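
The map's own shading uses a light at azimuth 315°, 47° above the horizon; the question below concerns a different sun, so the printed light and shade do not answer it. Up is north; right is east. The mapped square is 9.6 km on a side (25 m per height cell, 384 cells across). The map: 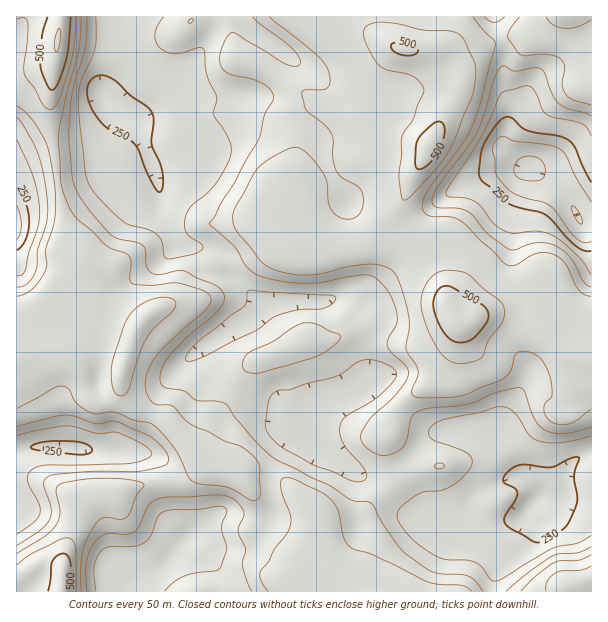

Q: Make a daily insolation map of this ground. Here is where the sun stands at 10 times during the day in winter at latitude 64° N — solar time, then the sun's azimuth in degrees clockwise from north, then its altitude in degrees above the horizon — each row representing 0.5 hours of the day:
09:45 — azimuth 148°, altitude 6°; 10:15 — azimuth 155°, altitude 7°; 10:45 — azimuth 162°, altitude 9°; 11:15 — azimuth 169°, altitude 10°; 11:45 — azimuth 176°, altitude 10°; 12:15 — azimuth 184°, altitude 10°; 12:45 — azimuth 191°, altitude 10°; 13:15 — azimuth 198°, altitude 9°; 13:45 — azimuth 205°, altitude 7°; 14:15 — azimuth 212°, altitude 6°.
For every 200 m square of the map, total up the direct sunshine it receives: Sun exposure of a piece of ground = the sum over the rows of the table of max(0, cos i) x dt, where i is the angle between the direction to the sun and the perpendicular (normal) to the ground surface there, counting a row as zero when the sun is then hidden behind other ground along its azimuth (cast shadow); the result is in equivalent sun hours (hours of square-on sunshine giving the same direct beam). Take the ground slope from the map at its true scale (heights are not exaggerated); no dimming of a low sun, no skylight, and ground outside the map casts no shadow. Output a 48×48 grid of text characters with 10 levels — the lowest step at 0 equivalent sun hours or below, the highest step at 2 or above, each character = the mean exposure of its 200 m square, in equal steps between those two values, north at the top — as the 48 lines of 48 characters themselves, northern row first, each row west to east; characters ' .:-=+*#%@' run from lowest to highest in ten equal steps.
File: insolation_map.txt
=-::=------:::-==-:+##*=-----.   .....   .:-+#*+
--:-==-------=**=:.:=#%*==---:.     .:. .--==++=
---==+=----=+**+-..  :*#*+=-===-:.::--:-+++**+=-
---=+*+==--=++=----:. .=*++=-=*##*+=-:-=**#%#+=-
-=++****+==-----+***=:  -===-=+***+--:-+*#%#=---
=++**+**++==----+*###+:. :---======---=+*#*+=---
++**+--=+++==----======-::-----------=++++=++**+
#+**=:.:=+++=------:.:-----------:..-+++++==*%@@
%*++=:...-=-----=---:--====-----::..-+**#*++*#%@
**+=--:...:----==--------====---. .-=*#%**#%%#*+
+*+---::..:-=------:::::---------:-+*%%*+*%@@%*=
=+=----:::-===----:.....:---------+#%%+--=++**+=
=+=------::-=---::....::::-===---+#@@+-:::::-=++
===-:::--:::----:...::-----=+=--=#@@+::     .:=+
+==-:..::::::--:...:------===---=*#:         .-=
+==-.. .:::::-:....:-----:------=+:    .      :-
=--:..  ..:.:::.::-------:...:-==:             .
:::::      .:-=+===-------...:-=-:...           
...:-:     .::=**##+=------:---------:          
 :---::   ..  .:-+**+=-----======----:.         
.:--=--::-:     :-+***+==+*#%%#+=-::::::   ..   
  .--====-      .-+#%@@@@@@@@%#+=-.  .::..:--:. 
  :---==-.        :+#%@@@@%*=+*+=:.    .::----. 
 .------:.   .::----======-:--=+=-::..  .-----: 
:-------:. :==+*##+=-:.    .:::=====:...-------:
--------:.-*++#@%+-::.    .::-::-=++=-=++==-----
--------:-+++#@#+-.   ..:::-==-::-+**##*+===-:--
--------:-++#%*=:.   .:===++++==--=*##*==+**=-::
--===-=-:=+*#+:..:::-=+***+++*#%#+=+**+=-=**+==-
===++===-=++=:..::-=+*#***++======-=++++++==+===
=++*+=--+==-. .:::-+***++++=--:. :-==+*%%#=--===
+++===:-*=:.  .::--=======--:.  :*###%%@%*=:-=++
+++***+*#+-.  ...:---------:.  .+%@@@@@#**+=:-==
#%@@@@@@@%*=-. ..:::-------....:=**##*+==++*+=+*
@@%#*#%%%@@#+-.... ..:------::--===------=+#@@@@
#+-.     :+%#+-:.     .:::-=+=+*+-...:----=*%@@%
.          .+*=-::..     .:-****=:   .--=+*****-
.            -+=--:::     .:-++=-----===+***+=-.
-:.        ..-+**+=---.    ..---=+*#*++==:-===--
-==:.::::-+*##%@@@%+-=-.      :=++**+==:..-=====
::==--====+#%@@%%%%#+=+=:. ...-++===-----=-....:
.  :--+**++++***=--=====--::-::------:-==-..    
    :-+#%#+==++=--::-::----:::..:::--:::.       
     =#%@%*===---=+=-..:---:.:.....:::::.       
    .+****+==-::----:::----. .:.     .:::.      
 .:.:=======:::::--:.:-----:...       .::.      
-+=:-----=-:.    :==-:-------:..       ..      .
+=::-------:.  ...-+*+-------::::.         :---=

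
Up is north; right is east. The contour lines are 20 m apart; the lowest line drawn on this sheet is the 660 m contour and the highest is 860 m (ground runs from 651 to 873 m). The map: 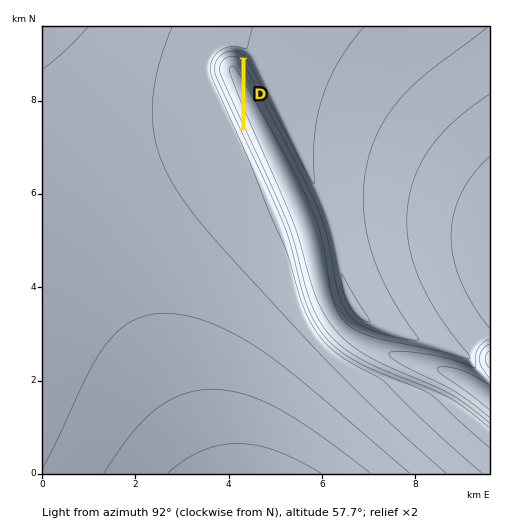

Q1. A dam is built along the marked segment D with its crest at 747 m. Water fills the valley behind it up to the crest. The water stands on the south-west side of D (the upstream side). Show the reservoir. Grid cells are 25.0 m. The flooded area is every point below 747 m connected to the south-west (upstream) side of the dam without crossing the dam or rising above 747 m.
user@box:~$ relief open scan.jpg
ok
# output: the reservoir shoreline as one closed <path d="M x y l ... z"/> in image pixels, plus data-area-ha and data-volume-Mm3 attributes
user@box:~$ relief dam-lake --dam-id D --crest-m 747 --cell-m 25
<path d="M234 54l-9 2-6 6-2 8 4 10 20 44 1-66-8-4z" data-area-ha="46" data-volume-Mm3="8.31"/>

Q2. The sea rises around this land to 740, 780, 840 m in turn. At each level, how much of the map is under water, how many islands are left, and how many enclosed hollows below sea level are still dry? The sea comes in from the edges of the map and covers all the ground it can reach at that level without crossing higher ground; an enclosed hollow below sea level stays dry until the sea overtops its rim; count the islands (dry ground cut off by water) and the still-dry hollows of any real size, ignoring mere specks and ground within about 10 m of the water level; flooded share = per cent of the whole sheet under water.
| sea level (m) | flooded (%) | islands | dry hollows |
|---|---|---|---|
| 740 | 23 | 0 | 0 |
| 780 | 41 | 0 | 0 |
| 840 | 93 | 0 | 0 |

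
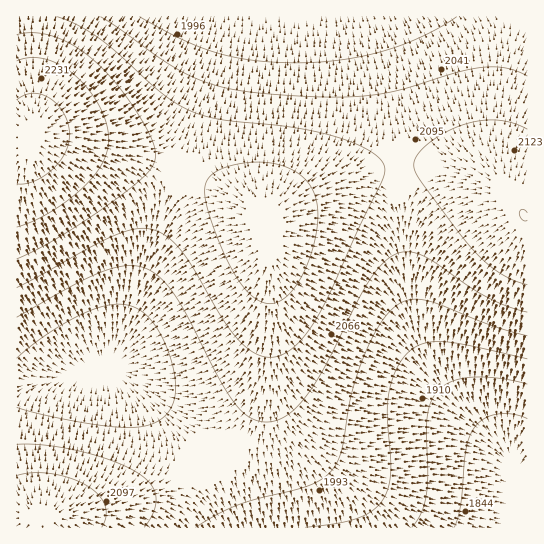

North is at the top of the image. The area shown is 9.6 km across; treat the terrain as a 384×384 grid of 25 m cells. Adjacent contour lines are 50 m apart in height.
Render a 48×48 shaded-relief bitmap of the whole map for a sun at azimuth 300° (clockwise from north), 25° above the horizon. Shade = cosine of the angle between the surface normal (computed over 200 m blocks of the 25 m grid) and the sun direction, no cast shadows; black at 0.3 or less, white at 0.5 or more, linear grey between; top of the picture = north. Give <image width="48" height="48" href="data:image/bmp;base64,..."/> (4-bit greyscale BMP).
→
<image width="48" height="48" href="data:image/bmp;base64,Qk32BAAAAAAAAHYAAAAoAAAAMAAAADAAAAABAAQAAAAAAIAEAAATCwAAEwsAABAAAAAAAAAAAAAAABEREQAiIiIAMzMzAERERABVVVUAZmZmAHd3dwCIiIgAmZmZAKqqqgC7u7sAzMzMAN3d3QDu7u4A////AKqYd2ZVVVVVVVVVVmZmZmZlVURERVZ4mbqph3ZmVVVmZmZmZmZmZmZlVURERVZ4mcuqmId3dmZmZmZmZmZmZmZmVVRERVZ4mcy6qZiIh3d3d3d3d3d3dmZmVVRERVZ4mczLqpmZiIiIiIiHd3d3d2ZmZVVEVVZ3mdzLuqqpmZmZmZiIh3d3d2ZmZVVVVVZ3iczMu7qqqqqqqZmYiHd3dmZmZVVVVVZ3iczMu7u7u7u6qqmZiId3ZmZmZVVVVWZ3iczLu7u7u7u7u6qZmId2ZmZmVVVVVWZ3iLu7u7u7u8zLu7qpmId2ZmZVVVVVVWZ3iKu7u7u7vMzMy7upmHdmZVVVVVVVVmZ3iKqqqru7vMzMzLuqmHdmVVVVVVVVZmZ3eJmZmqq7vMzMzLuqmHZlVUREVVVWZmZnd4iImZqru8zMzMuqmHZVRERERVVmZmZnd3d3iJmqu8zMzMuqmHZVRERERVVmZmZ3d2ZneImaq8zMzMu6mHZURDNERVZmZnd3d1VmZ3iZq7zMzMu6mHZUQzM0RVZmd3d3d0VVZneJmrzMzMu6mHVUMzM0RVZnd3d3d0RFVWd4mrvMzMy6mHVEMzMzRWZ3eIh3dzRERVZ4mqvMzMy6mHVEMzMzRWd4iIiIdzM0RFZniavMzMy6mHVEMzM0RWd4iIiIdzMzNEVniau8zMy6mHZUMzM0RWeImZmYiDMzM0VWeJq8zMy6mHZUMzM0RWeJmZmZiDMzM0RWeJq8zMy7qHZUMzM0VniJmqqZmDMzMzRVaJq7zMy7qXZUQzNEVniZqqqpmTMzIzRFZ4qrzMy7qYZVREREVniaqqqqmUMzMzNFZ4mrvMy7qYdlRERFVniaq7uqqUQzMzNFV4mru8y7qYdlVURVZ4maq7u6qVRDMzNEVomqu7u7qYd2VVVVZ4mqu7u6qlVDMzNEVniau7u7qph2ZlVmd4mqu7u7qmVEMzNEVniaq7u7qpiHZmZmeImqu7u7qmZUQzNEVniaq7u7upmHd3d3eJmqu7u7qnZVRDREVniZq7u7uqmYh3d3iJqru7u7qodlREREVniZqru7uqmZiIiIiZqru7u7qoh2VERFVniZqru7u6qpmZiZmaqru7u6qph2VVRVVniZqru7u7qqqZmZmqq7u7u6qqmHZVVVZniZqru7u7u6qqqqqru7u7u6qqqHdlVVZniZqru7u7u7u6qqu7u7u7u6qrqYdmZmZ3iZqru7zLu7u7u7u7vMy7u6qruYd2ZmZ3iZqru7zMzLu7u7vMzMzLu6qsuph3ZmZ3iZqru7zMzMzMzMzMzMzLu6qsyph3dmd4iZqqu7vMzMzMzMzMzMzLu6qty6mHd3d4iZqqu7u8zMzMzMzMzMzMu6qty6mId3d4iZqqu7u7vMzMzMzMzMzMu6qt26mYh3eImZqqq7u7u7zMzMzMzMzMu6qt3LqYiIiImZqqq7u7u7u8zMzMzMzMu6qu3LqZiIiJmaqqqqqqu7u7u8zMzMzMu6qu3LqpmImZmqqqqqqqqqu7u7zMzMzMu7qg=="/>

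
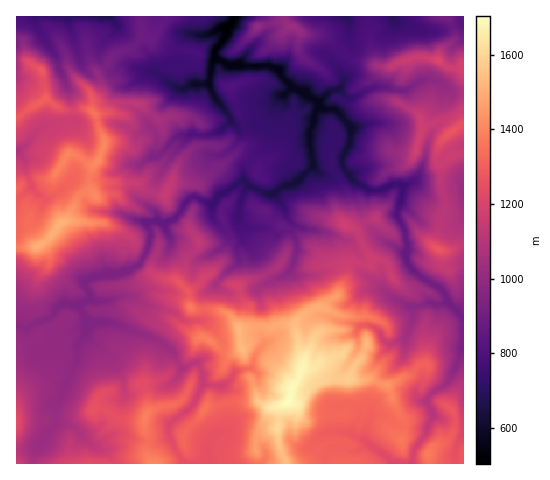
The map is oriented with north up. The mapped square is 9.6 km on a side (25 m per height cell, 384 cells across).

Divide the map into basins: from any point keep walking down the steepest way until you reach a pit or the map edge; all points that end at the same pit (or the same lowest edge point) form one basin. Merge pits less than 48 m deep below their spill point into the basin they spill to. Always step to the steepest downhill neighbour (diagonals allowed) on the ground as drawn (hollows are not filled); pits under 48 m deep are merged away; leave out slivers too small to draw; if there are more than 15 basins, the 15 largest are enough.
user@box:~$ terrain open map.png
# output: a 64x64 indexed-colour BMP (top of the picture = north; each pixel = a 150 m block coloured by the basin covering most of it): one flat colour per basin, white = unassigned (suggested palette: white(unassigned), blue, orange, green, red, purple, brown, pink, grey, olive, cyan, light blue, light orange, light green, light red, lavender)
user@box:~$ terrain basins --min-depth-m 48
<image width="64" height="64" href="data:image/bmp;base64,Qk12CAAAAAAAAHYAAAAoAAAAQAAAAEAAAAABAAQAAAAAAAAIAAATCwAAEwsAABAAAAAAAAAA////ALR3HwAOf/8ALKAsACgn1gC9Z5QAS1aMAMJ34wB/f38AIr28AM++FwDox64AeLv/AIrfmACWmP8A1bDFABERERERERERERERERERERERERERERERERERERERERERERERERERERERERERERERERERERERERERERERERERERERERERERERERERERERERERERERERERERERERERERERERERERERERERERERERERERERERERERERERERERERERERERERERERERERERERERERERERERERERERERERERERERERERERERERERERERERERERERERERERERERERERERERERERERERERERERERERERERERERERERERERERERERERERERERERERERERERERERERERERERERERERERERERERERERERERERERERERERERERERERERERERERERERERERERERERERERERERERERERERERERERERERERERERERERERERERERERERERERERERERERERERERERERERERERERERERERERERERERERERERERERERERERERERERERERERERERERERERERERERERERERERERERERERERERERERERERERERERERERERERERERERERERERERERERERERERERERERERERERERERERERERERERERERERERERERERERERERERERERERERERERERERERERERERERERERERERERERERERERERERERERERERERERERERERERERERERERERERERERERERERERERERERERERERERERERERERERERERERERERERERERERERERERERERERERERERERERERERERERERERERERERERERERERERERERERERERERERERERERERERERERERERERERERERERERERERERERERERERERERERERERERERERERERERERERERERERERERERERERERERERERERERERERERERERERERERERERERERERERERERERERERERERERERERERERERERERERERERERERERERERERERERERERERERERERERERERERERERERERERERERERERERERERERERERERERERERERERERERERERERERERERERERERERERERERERERERERERERERERERERERERERERERERERERERERERERERERERERERERERERERERERERERERERERERERERERERERERERERERERERERERERERERERERERERERERERERERERERERERERERERERERERERERERERERERERERERERERERERERERERERERERERERERERERERERERERERERERERERERERERERERERERERERERERERERERERERERERERERERERZmYRERERERERERERERERERERERERERERERERERERERFmZhEREREREREREREREREREREREREREREREREREREREWZmERERERERERERERERERERERERERERERERERERERERZmYREREREREREREREREREREREREREREREREREREREREWZhERERERERERERERERERERERERERERERERERERERERZmERERERERERERERERERERERERERERERERERERERERFmYREREREREREREREREREREREREREREREREREREREREWZhERERERERERERERERERERERERERERERERERERERERZmMxERERERERERERERERERERERERERERERERERERERFmYzMzMREREREREREREREREREREREREREREREREREREWZjMzMxERERERERERERERERERERERERERERERERERERZmMzMzMRMzEREREREREREREREREREREREREREREREREWYzMzMzMzMRERERERERERERERERERERERERERERERERETMzMzMzMzERERERERERERERERERERERERERERERERERMzMzMzMzMREREREREREREREREREREREREREREREREREzMzMzMzMRERERERERERERERERERERERERERERERERETMzMzMzMxERERERERERERERERERERERERERERERERERMzMzMzMxERERERERERERERERERERERERERERERERERERMzMzMzERERERERERERERERERERERERERERERERERERETMiIiIREREREREREREREREREREREREREREREREREREREiIiIhERERERERERERERERERERERERERERERERERERESIiIiIRERERERERERERERERERERERERERERERERERERIiIiIhEREREREREREREREREREREREREREREREREREREiIiIiEREREREREREREREREREREREREREREREREREREiIiIiIREREREREREREREREREREREREREREREREREREiIiIiIiERERERERERERERERERERERERFUREEREREREiIiIiIiIhEREREREREREREREREREREVVVREREREERESIiIiIiIiIhEREREREREREREREREREVVVVERERERBERIiIiIiIiIiIhEREREREREREREREREVVVVUREREREQRIiIiIiIiIiIiEREREREREREREREVVVVVVVREREREREEiIiIiIiIiIiIRERERERERERERFVVVVVVVVEREREREESIiIiIiIiIiIhERERERERERERFVVVVVVVVEREREREQR"/>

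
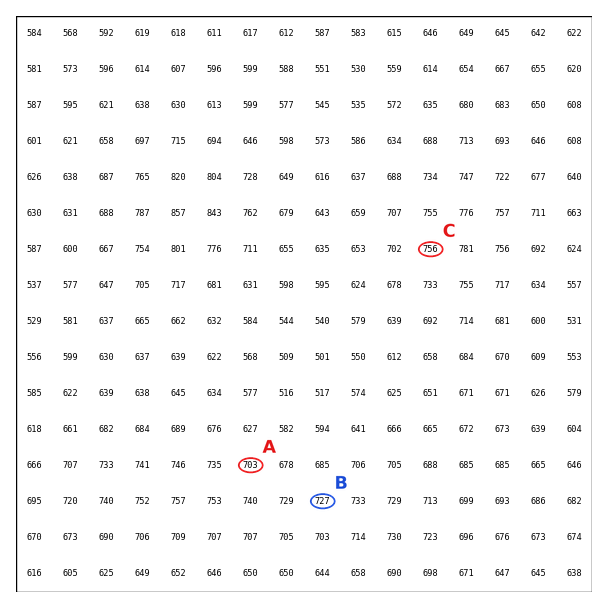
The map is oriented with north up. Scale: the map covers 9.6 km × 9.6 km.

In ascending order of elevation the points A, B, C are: A B C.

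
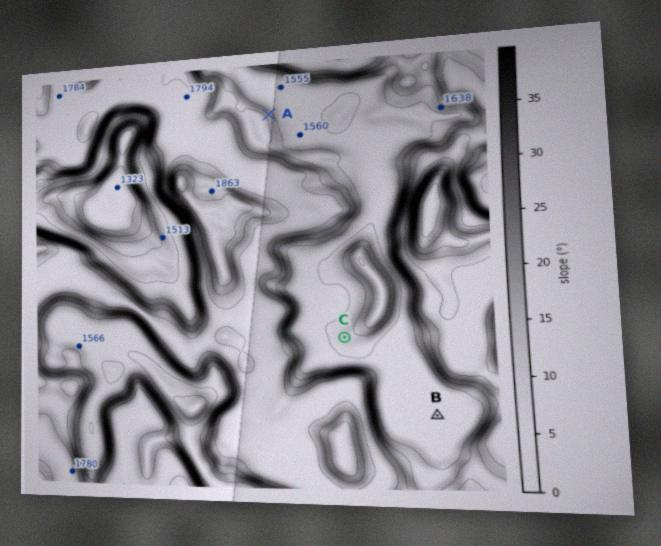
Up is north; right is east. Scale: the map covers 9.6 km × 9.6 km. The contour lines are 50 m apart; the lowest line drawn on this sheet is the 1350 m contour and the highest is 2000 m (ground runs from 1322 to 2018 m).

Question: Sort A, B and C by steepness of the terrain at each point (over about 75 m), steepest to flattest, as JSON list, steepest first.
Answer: ["A", "C", "B"]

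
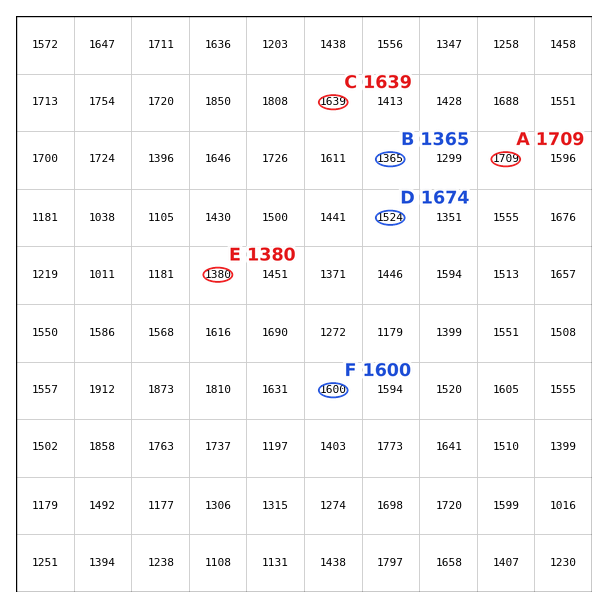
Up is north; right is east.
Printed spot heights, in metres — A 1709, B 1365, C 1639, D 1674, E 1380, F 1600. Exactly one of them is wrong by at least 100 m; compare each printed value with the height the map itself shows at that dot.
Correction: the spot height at D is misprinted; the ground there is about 1524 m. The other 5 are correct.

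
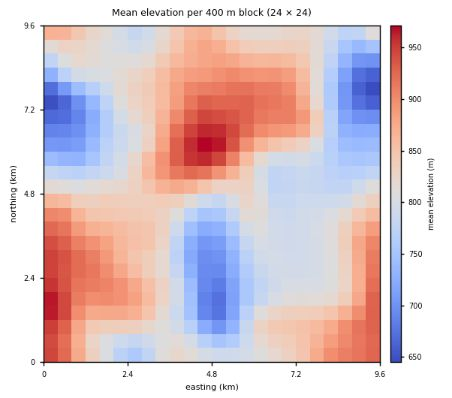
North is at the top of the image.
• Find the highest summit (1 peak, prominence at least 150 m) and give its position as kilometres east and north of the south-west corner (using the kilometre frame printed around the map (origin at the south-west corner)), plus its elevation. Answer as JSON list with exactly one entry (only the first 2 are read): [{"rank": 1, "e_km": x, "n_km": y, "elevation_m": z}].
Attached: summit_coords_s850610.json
[{"rank": 1, "e_km": 4.69, "n_km": 6.16, "elevation_m": 974}]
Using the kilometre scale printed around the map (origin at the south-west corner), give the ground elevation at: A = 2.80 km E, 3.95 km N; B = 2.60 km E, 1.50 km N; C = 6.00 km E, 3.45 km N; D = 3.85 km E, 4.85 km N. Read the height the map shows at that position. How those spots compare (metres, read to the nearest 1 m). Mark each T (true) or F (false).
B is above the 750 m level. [T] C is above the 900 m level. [F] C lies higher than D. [F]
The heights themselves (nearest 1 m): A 846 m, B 876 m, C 797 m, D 858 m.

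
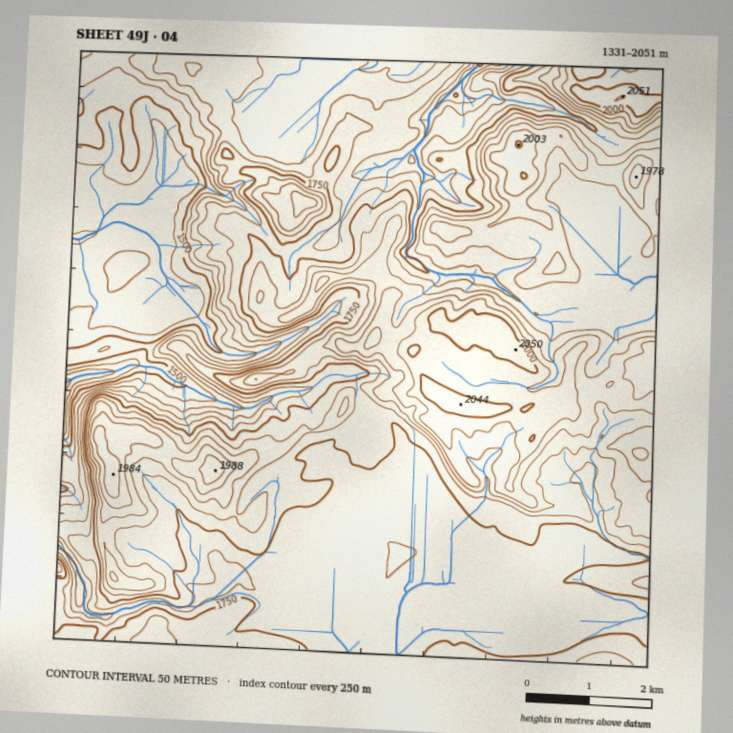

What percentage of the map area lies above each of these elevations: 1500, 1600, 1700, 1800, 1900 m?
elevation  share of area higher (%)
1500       91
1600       85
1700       71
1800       36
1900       14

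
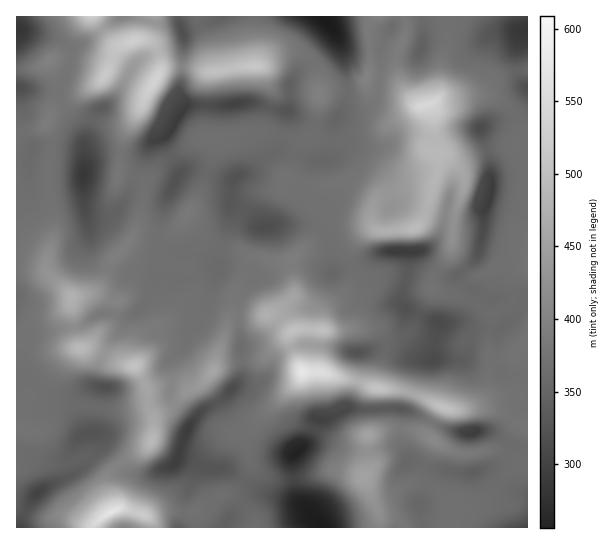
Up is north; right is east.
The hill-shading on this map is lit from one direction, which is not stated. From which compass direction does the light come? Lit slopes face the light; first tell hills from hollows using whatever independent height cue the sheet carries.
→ NW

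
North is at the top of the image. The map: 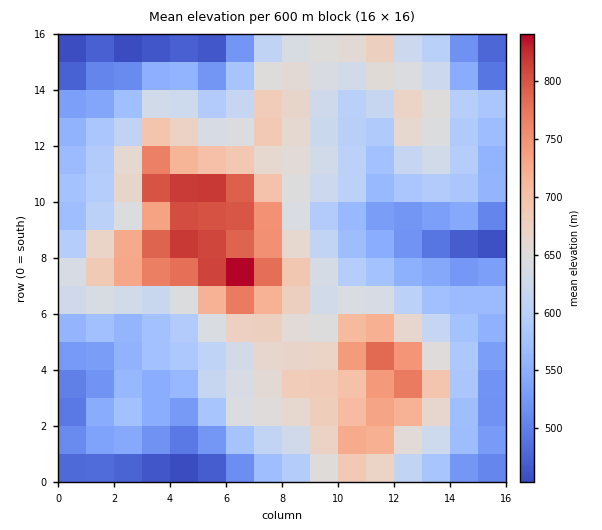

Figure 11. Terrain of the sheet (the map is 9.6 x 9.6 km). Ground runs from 420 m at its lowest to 860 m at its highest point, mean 620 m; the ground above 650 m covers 30.8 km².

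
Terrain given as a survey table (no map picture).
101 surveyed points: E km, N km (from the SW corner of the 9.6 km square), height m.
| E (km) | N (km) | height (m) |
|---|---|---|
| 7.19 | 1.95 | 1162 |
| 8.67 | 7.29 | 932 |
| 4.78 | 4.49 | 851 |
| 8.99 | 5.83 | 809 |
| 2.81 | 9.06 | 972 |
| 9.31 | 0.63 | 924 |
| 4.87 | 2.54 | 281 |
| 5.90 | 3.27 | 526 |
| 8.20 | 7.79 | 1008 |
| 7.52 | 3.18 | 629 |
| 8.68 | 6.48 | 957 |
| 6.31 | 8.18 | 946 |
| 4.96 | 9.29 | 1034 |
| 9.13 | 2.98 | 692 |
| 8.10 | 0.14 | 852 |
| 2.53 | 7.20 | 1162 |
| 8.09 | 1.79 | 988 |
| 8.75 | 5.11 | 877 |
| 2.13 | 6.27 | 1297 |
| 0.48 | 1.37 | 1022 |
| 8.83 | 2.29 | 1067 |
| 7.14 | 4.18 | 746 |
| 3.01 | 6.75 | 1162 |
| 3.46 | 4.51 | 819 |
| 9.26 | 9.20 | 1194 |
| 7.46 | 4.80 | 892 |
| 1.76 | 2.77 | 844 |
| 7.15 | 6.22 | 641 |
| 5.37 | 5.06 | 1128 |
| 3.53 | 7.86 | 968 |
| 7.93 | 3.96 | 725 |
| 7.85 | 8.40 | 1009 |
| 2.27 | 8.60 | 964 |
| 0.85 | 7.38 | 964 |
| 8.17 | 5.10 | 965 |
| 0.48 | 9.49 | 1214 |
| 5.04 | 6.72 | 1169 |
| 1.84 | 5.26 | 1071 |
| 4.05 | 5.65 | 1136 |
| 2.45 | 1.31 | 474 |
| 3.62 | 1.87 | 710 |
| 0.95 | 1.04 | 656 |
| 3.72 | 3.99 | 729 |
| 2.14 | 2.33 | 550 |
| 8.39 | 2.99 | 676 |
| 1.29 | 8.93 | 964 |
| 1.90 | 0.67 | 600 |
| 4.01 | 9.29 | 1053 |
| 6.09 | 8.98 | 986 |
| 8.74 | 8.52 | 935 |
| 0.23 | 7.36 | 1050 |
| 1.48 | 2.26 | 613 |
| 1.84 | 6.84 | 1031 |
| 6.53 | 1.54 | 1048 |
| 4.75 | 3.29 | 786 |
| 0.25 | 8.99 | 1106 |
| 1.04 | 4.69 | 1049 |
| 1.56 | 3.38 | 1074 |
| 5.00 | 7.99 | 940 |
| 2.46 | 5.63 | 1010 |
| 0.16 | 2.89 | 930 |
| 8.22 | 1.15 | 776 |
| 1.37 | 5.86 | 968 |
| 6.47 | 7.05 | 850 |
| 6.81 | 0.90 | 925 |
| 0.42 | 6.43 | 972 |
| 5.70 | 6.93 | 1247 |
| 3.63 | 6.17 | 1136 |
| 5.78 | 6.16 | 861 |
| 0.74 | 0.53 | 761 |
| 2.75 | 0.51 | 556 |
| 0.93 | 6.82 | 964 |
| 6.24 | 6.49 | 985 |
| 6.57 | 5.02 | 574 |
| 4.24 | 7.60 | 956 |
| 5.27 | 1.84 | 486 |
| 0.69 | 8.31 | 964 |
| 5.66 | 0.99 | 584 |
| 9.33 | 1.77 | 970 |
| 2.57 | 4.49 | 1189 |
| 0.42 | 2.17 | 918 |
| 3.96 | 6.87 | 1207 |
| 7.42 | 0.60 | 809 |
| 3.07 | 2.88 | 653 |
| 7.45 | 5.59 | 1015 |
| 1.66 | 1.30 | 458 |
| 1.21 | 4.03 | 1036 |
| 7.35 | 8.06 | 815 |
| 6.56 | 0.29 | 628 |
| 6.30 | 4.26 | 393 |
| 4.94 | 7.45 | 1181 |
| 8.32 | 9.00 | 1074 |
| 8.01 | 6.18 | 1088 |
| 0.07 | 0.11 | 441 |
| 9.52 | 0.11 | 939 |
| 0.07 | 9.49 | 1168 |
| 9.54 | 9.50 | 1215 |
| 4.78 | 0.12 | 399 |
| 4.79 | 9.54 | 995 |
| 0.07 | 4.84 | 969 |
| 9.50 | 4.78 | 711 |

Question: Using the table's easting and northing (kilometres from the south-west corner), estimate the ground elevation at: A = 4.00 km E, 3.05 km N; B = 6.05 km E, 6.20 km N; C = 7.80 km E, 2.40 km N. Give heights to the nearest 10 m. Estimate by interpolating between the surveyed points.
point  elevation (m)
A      670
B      830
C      960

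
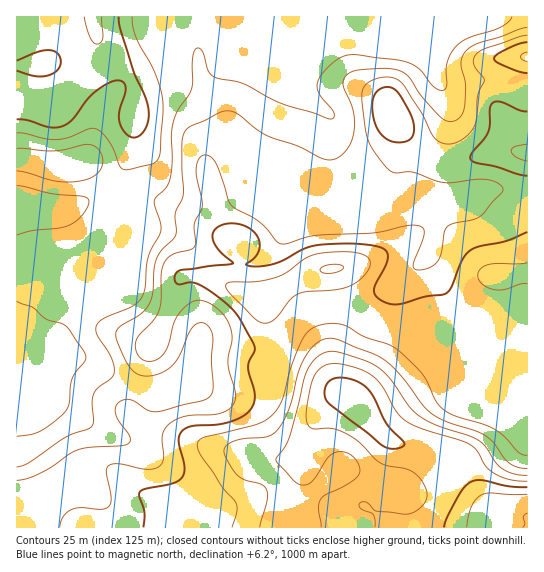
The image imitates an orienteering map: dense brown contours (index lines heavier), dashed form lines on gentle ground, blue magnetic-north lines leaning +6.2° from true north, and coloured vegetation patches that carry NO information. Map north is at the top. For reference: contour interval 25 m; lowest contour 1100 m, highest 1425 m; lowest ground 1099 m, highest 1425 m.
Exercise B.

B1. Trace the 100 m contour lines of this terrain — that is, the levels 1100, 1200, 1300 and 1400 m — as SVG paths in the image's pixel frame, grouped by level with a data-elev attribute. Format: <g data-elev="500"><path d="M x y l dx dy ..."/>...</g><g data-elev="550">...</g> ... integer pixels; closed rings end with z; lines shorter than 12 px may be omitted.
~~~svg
<g data-elev="1100"><path d="M102 17l1 21-2 5-4 1-4-2-3-5-6-20"/></g><g data-elev="1200"><path d="M527 27l-49 16-8 4-5 6-4 10 4 20 0 23-4 9-7 6-7 0-8-5-18-21-11-17-9-7-8-2-12-1-23 2-9 3-5 5-1 7 10 26 2 11-1 11-3 9-4 7-6 7-7 3-12-1-24-12-31-10-10-7-18-14-8-4-10 1-34 16-3 6-2 7 1 52-1 6-7 14 1 22-14 15-6 9-2 11-1 24-4 11-8 9-22 13-3 4 0 4 7 21 8 13 8 6 11 1 12-3 9-7 8-9 9-23 5-7 6-4 7 1 5 6 2 8-2 23 2 25-1 8-4 4-6 3-45 11-10-2-16-10-9 0-5 5-2 8 4 8 11 16 0 4-1 2-8 3-30 1-13 3-37 23-14 6-10 1"/></g><g data-elev="1300"><path d="M527 469l-9-2-9-4-16-21-10-8-37-13-15-8-9-8-24-32-16-15-43-18-13-1-12 6-10 14-6 15-9 36-6 11-6 10-11 6-31 4-8 4-3 4 2 9 12 17 7 5 17 5 5 5 0 11-7 26"/><path d="M323 273l12 0 7-3 2-3-5-2-12 0-7 4 0 2z"/></g><g data-elev="1400"><path d="M527 494l-37-1-9 2-6 5-4 7-4 20"/></g>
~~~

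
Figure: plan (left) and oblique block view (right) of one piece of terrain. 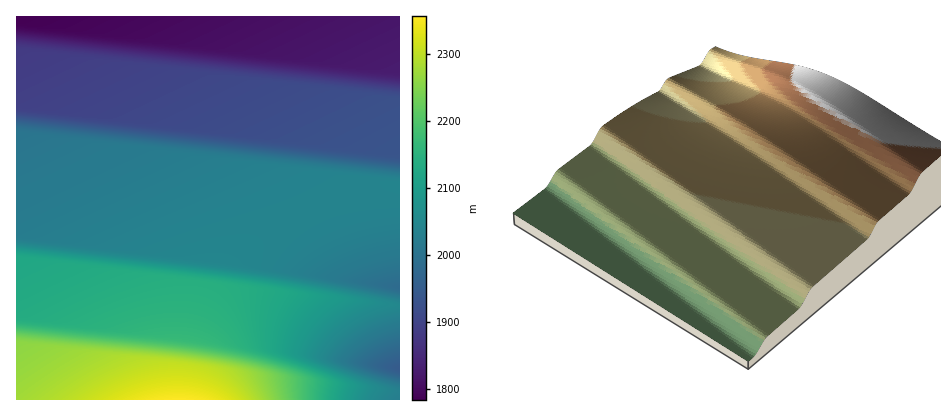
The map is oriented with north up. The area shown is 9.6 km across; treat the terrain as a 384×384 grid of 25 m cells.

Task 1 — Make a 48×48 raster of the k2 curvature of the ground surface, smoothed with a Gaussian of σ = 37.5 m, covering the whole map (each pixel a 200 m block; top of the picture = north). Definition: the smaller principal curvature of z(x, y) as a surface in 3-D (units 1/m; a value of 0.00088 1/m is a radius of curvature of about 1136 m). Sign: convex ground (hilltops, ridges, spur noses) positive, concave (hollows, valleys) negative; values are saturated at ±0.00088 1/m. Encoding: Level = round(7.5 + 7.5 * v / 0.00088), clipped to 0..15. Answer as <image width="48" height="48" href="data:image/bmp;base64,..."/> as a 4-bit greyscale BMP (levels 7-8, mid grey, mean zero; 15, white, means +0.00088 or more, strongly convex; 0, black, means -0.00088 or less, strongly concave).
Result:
<image width="48" height="48" href="data:image/bmp;base64,Qk32BAAAAAAAAHYAAAAoAAAAMAAAADAAAAABAAQAAAAAAIAEAAATCwAAEwsAABAAAAAAAAAAAAAAABEREQAiIiIAMzMzAERERABVVVUAZmZmAHd3dwCIiIgAmZmZAKqqqgC7u7sAzMzMAN3d3QDu7u4A////AHd3d3d3d3d3d3d3d3d3d3d3d3d3d3d3d3d3d3d3d3d3d3d3d3d3d3d3d3d3d3d3d3d3d3d3d3d3d3d3d3d3d3d4iIh3d3d3d3d3d3d3d3d3d3d3d4iIiIiIiId3ZlQxAHd3d3d3d3d3d4iIiIiIiHd2VDIQAAASNHd3d3d3d3iIiIiIh3ZVMhAAAAE0Vnd3d3d3d3d3d3h3dmVDEAAAASRWZ3d3d3d3d3d3d3d2ZUMhAAABI1Znd3d3d3d3d3d3d3dlQyEAAAEjRWd3d3d3d3d3d3d3d3d3dwAAASNFZ3d3d3d3d3d3d3d3d3d3d3d3d0Vnd3d3d3d3d3d3d3d3d3d3d3d3d3d3d3d3d3d3d3d3d3d3d3d3d3d3d3d3d3d3d3d3d3d3d3d3d3d3d3d3d3d3d3d4iHd3d3d3d3d3d3d3d3d3d3d3iIiIiIiId3ZTIXd3d3d3d3d3d3d4iIiIiIiHdlQhAAAAI3d3d3d3d3eIiIiIiId2VDEAAAATRmd3d3d3d3d3iIiIh3ZkMgAAABJFZ3d3d3d3d3d3d3d3d2VCEAAAEkVnd3d3d3d3d3d3d3d3ZUIQAAACNWd3d3d3d3d3d3d3d3d3dxAAAAE0Vnd3d3d3d3d3d3d3d3d3d3d3dyRWd3d3d3d3d3d3d3d3d3d3d3d3d3d3d3d3d3d3d3d3d3d3d3d3d3d3d3d3d3d3d3d3d3d3d3d3d3d3d3d3d3d3d3d3d3d3d3d3d3d3d3d3d3d3d3d3d3d3d3d3d3d3d3d3d3d3d3d3d3d3d3d3d3d3d3d3d3d3d3d3d3d3d3d3d3d3d3d3d3d3d3d3d3d3d3d3d3d3d3d3d3d3d3d3d3d3d3d3d3d3d3d3d3d3d3d3d3d3d3d3d3d3d3d3iIiIiHd3d3d3d3d3d3d3d3d3d4iIiIiIiIiIh3d3d3d3d3d3d3d4iIiIiIiIiIiId3ZlQ3d3d3d3d3iIiIiIiIiIiIh3dmVDIQAAEnd3d3h3d4iIiIiIiHd3ZUMhEAASNFZ3d3d3d3d4iIiId3dlVDIQABEkVmd3d3d3d3d3d3d3d2ZUMhAAASNFZ3d3d3d3d3d3d3d3ZlQyEAABI0Vnd3d3d3d3d3d3d3d3dzIRAAEjRWd3d3d3d3d3d3d3d3d3d3d3dxJFZnd3d3d3d3d3d3d3d3d3d3d3d3d3d3d3d3d3d3d3d3d3d3d3d3d3d3d3iIiIiHd3d3d3d3d3d3d3d3d3d3iIiIiIiIiIiHd3d3d3d3d3d3d3iIiIiIiIiIiIiHd3Znd3d3d3d3iIiIiIiIiIiIiId3d2VUMhEXd3iIiHd3d3iIiIiIiHd3ZlQyIREiNFZ3d3d3d3eIiIiId3dmVDIhESI0Vnd3d3d3d3iIiId3d2ZUQyEREjRWZ3d3d3d3d3d3d3d3dlVDIhESNFVnd3d3d3d3d3d3d3d2ZUMiERIjRWd3d3d3d3d3d3d3d3d3d3dxEiNFZ3d3d3d3d3d3d3d3d3d3d3d3d3d2d3d3d3d3d3d3d3d3d3d3d3d3d3d3d3dw=="/>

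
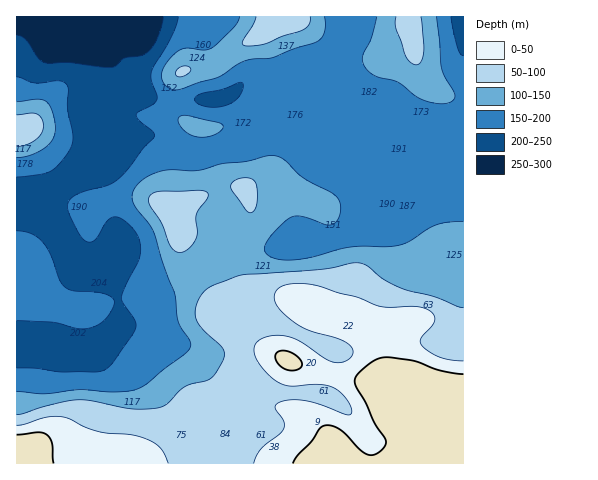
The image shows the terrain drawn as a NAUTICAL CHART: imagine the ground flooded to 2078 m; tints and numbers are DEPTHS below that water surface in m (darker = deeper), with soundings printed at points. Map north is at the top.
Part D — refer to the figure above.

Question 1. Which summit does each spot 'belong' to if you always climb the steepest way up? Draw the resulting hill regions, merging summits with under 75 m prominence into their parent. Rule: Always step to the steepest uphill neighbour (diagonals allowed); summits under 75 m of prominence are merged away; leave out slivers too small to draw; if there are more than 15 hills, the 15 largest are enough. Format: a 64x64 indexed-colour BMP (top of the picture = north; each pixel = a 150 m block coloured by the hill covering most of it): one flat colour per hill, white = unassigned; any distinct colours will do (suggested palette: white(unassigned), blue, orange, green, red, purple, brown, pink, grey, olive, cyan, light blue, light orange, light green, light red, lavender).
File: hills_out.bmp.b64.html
<image width="64" height="64" href="data:image/bmp;base64,Qk12CAAAAAAAAHYAAAAoAAAAQAAAAEAAAAABAAQAAAAAAAAIAAATCwAAEwsAABAAAAAAAAAA////ALR3HwAOf/8ALKAsACgn1gC9Z5QAS1aMAMJ34wB/f38AIr28AM++FwDox64AeLv/AIrfmACWmP8A1bDFADMzMzMzMzMzMzMzMzMzMRERERERERERERERERERERERMzMzMzMzMzMzMzMzMzMxEREREREREREREREREREREREzMzMzMzMzMzMzMzMzMzERERERERERERERERERERERETMzMzMzMzMzMzMzMzMzERERERERERERERERERERERERMzMzMzMzMzMzMzMzMzMREREREREREREREREREREREREzMzMzMzMzMzMzMzMzMxERERERERERERERERERERERETMzMzMzMzMzMzMzMzMzERERERERERERERERERERERERMzMzMzMzMzMzMzMzMzEREREREREREREREREREREREREzMzMzMzMzMzMzMzMzMRERERERERERERERERERERERETMzMzMzMzMzMzMzMzMxERERERERERERERERERERERERMzMzMzMzMzMzMzMzMzEREREREREREREREREREREREREzMzMzMzMzMzMzMzMzMRERERERERERERERERERERERETMzMzMzMzMzMzMzMzMRERERERERERERERERERERERERMzMzMzMzMzMzMzMzMxEREREREREREREREREREREREREzMzMzMzMzMzMzMzMxERERERERERERERERERERERERETMzMzMzMzMzMzMzMzERERERERERERERERERERERERERETMxERERMzMzMzMzERERERERERERERERERERERERERERERERERETMzMzMREREREREREREREREREREREREREREREREREREREzMzERERERERERERERERERERERERERERERERERERERERERERERERERERERERERERERERERERERERERERERERERERERERERERERERERERERERERERERERERERERERERERERERERERERERERERERERERERERERERERERERERERERERERERERERERERERERERERERERERERERERERERERERERERERERERERERERERERERERERERERERERERERERERERERERERERERERERERERERERERERERERERERERERERERERERERERERERERERERERERERERERERERERERERERERERERERERERERERERERERERERERERERERERERERERERERERERERERERERERERERERERERERERERERERERERERERERERERERERERERERERERERERERERERERERERERERERERERERERERERERERERERERERERERERERERERERERERERERERERERERERERERERERERERERERERERERERERERERERERERERERERERERERERERERERERERERERERERERERERERERERERERERERERERERERERERERERERERERERERERERERERERERERERERERERERERERERERERERERERERERERERERERERERERERERERERERERERERERERERERERERERERERERERERERERERERERERERERERERERERERERERERERERERERERERERERERERERERERERERERERVVERERERERERERERERERERERERERERERERERERERERFVVREREREREREREREREREREREREREREREREREREREREVVVVRERERERERERERERERERERERERERERERERERERREVVVVUREREREREREREREREREREREREREREREREREURERVVVVVURERERERERERERERERERERERERERERERRERERFVVVVVVUREREREREREREREREREREREREREREUREREREVVVVVVVVERERERERERERERERERERERERERIiRERERERVVVVVVVVRERERERERERERERERERERERESIiRERERERFVVVVVVVVUREREREREREREREREREREiIiIiREREREREVVVVVVVVVREREREREREREREREREiIiIiIiJERERERERVVVVVVVVRERERERERERERERERIiIiIiIiJERERERERFVVVVVVVREREREREREREREREiIiIiIiIiJEREREREREVVVVVVVREREREREREREREREiIiIiIiIiJERERERERERVVVVVVRERERERERERERERESIiIiIiIiJERERERERERFVVVVVVERERERERERERERESIiIiIiIiJEREREREREREVVVVVVEREREREiIiIiIiESIiIiIiIiJERERERERERERVVVVVUREREREiIiIiIiIiIiIiIiIiJERERERERERERFVVVVVVEREREiIiIiIiIiIiIiIiIiIkREREREREREREVVVVVVUREREiIiIiIiIiIiIiIiIiIiRERERERERERERVVVVVVREREiIiIiIiIiIiIiIiIiIiIkRERERERERERFVVVVVVEREiIiIiIiIiIiIiIiIiIiIiREREREREREREVVVVVVUREiIiIiIiIiIiIiIiIiIiIiJERERERERERERVVVVVVRIiIiIiIiIiIiIiIiIiIiIiIiRERERERERERFVVVVVSIiIiIiIiIiIiIiIiIiIiIiIiJEREREREREREVVVVVSIiIiIiIiIiIiIiIiIiIiIiIiIkRERERERERERVVVVVIiIiIiIiIiIiIiIiIiIiIiIiIiRERERERERERFVVVVUiIiIiIiIiIiIiIiIiIiIiIiIiIkRERERERERE"/>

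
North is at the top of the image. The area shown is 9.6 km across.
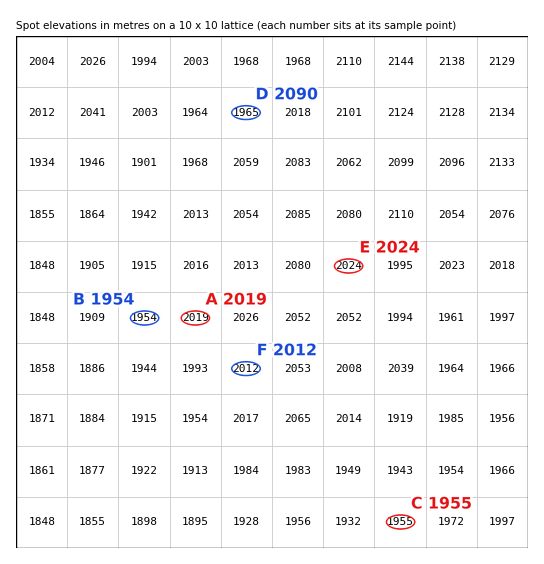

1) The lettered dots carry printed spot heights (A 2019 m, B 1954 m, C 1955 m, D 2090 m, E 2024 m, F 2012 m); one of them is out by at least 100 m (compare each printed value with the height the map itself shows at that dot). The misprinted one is D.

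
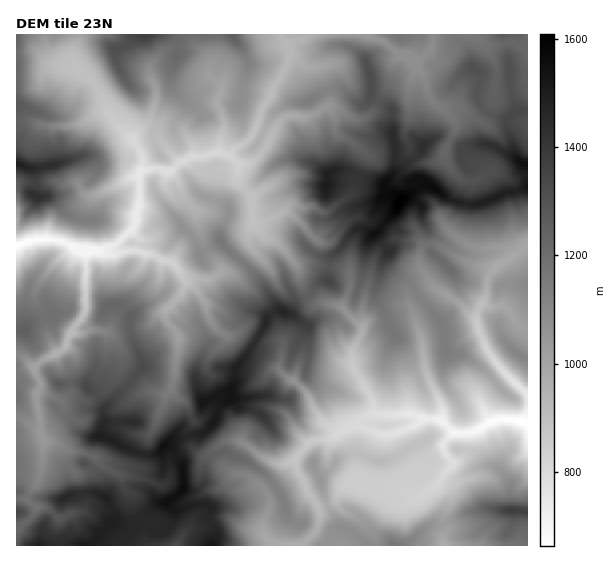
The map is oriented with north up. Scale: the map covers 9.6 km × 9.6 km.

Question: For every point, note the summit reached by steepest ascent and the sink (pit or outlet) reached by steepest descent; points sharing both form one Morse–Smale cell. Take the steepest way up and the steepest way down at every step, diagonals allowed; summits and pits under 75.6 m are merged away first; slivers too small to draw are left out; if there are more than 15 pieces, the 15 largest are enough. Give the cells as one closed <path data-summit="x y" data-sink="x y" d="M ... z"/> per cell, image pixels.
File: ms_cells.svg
<path data-summit="401 201" data-sink="17 245" d="M527 34l-245 0-1 3 8 15-2 15-27 46-5 19-12 13-6 2-8 8-15-2-11 4-13 0-11 6-20-24-14 3-6 5 4 17-4 11 1 26-4 11-1 13-20 20-17 6-8-1-3 2-2 59-13 21 11 1 4-3 22 1 10-6 30 0 31-29 4-7 2-10 24 0 16-9 22-26 0-9 6-12 11 14 12 5 14 15 6 10 6 21 6 7 10-13 9-2 3-23 10-9 6-9 8-9 8-1 8 5 6-1 18-21 5-11 22-16 7 0 16 12 16 5 8-17 0-4-8-2-9-8-7-12-1-4 3-10 8-13 0-11-14-13 13-3 23 14 6 2 10-18 1-14 15 1 16-4 3-3z"/><path data-summit="183 489" data-sink="17 245" d="M254 223l-6 12 0 9-22 26-16 9-24 0-2 10-4 7-31 29-30 0-10 6-22-1-4 3-10 0-5 4-1 8-11 8 4 14 8 10 1 15-7 9-20-8-5 0 3 40 4 8-1 23-6 19-10 16 9 9-3 7-17 14 1 17 23-1 5-22 12-12 4-11 5-3 17-4 16 1 9 6 7 13 0 8 15 2 11-5 14-13 12-3 16-13 0-24-10-14-8-6 9-7 28-4 9-7 5-8 4-14 12-8-1-8 4-6 0-12 25-36 7-16 6-6 6-3 11 3 7-11 11-6-8-15-1-10-4-8-18-21-12-5z"/><path data-summit="401 201" data-sink="527 424" d="M471 181l-10 21-16-5-20-14-25 18-5 11-18 21-6 1-8-5-8 1-8 9-6 9-10 9-3 23-9 2-11 14 6 7 13 0 15 4 21 21-2 7-9 16 0 14 20 34 3 14-14 6-2 8 16 5-4 3-12 22-2 15 4 11 22 6 22 0 9 10 5-1 11-8 22-26 13-9 4-22 6-2 23-12 30 4 0-30-11-8-26-29-15-35 1-10 8-14 4-22 9-10 11-6 2-3-8-7-24 0-9-3-17-11 11-20z"/><path data-summit="183 489" data-sink="527 424" d="M307 297l-10 5-7 11-11-3-6 3-6 6-7 16-25 36 0 12-4 6 1 8-12 8-4 14-5 8-9 7-28 4-9 7 8 6 8 12 3 14-1 12-16 14 7 7 5 0 12-5 14-2 5 3-2 11 8 14-3 15 58 0 1-2-9-13 0-8 6-15-1-13 29-24-2-11 6-9 13-10 15-2 16-10 13-3 3-7 14-6-3-14-20-34 0-14 9-16 2-7-21-21-15-4-13 0z"/><path data-summit="17 164" data-sink="17 245" d="M78 34l-62 1 1 211 18-7 20 0 24 11 19 1 17-6 18-17 3-7 0-9 4-11-1-26 2-4 2-14-10-17-18-17-10-22-10-17-20-16-2-17 6-11z"/><path data-summit="146 35" data-sink="17 245" d="M281 34l-202 0-2 10-4 7 0 13 4 6 9 5 9 9 10 17 10 22 18 17 5 7 7-5 14-3 20 24 11-6 13 0 11-4 15 2 23-19 8-23 28-50 0-16z"/><path data-summit="513 511" data-sink="527 424" d="M511 419l-13 0-23 12-6 2-4 22-11 7-17 21 0 4 10 14-4 15 2 11 0 6-2 4 0 9 85-1 0-121z"/><path data-summit="326 185" data-sink="17 245" d="M329 107l-4 0-16 10-19-2-7 3-4 5-16 29-10 10-14 3-2 16 15 16 0 19 2 6 13-1 16-10 7-6 13 4 11-2 11 6 27-20 4-14 9-20 0-6-12-11-17-9-1-14z"/><path data-summit="25 331" data-sink="17 245" d="M55 239l-20 0-19 8 0 106 9 5 9 9 9-8 18-8 6-6 1-8 17-26 2-59z"/><path data-summit="525 164" data-sink="527 424" d="M527 111l-10 0-10 9 0 9 10 30-20-12-12-4-14 2-10 6 2 12 6 9 0 8 3 1-8 34-11 20 17 11 9 3 24 0 10 8 15-13z"/><path data-summit="394 545" data-sink="527 424" d="M437 483l-20 16-3 0-9-10-22 0-20-6-16 2-6 4-10 14-12 5 0 17-4 8-14 12 141 1 1-9 2-4-2-17 4-15z"/><path data-summit="401 201" data-sink="17 245" d="M55 354l-12 5-9 8-9-9-9-3 0 142 3 2 9-2 9-14 6-19 1-23-4-8-3-40 5 0 20 8 7-9-1-15-8-10z"/><path data-summit="183 489" data-sink="177 545" d="M166 502l-11 3-21 17-23 0-20 23 121 0 4-14-8-14 2-11-5-3-14 2-12 5-5 0z"/><path data-summit="313 464" data-sink="527 424" d="M358 426l-13 3-16 10-11 0-9 4-14 17 2 12 6 7 5 14 10 14 13-4 14-17 16-3-4-11 2-15 12-22 4-3z"/><path data-summit="525 164" data-sink="17 245" d="M527 83l-2 3-16 4-15-1-1 14-10 18-6-2-23-14-13 3 14 13 0 11-8 13-3 10 8 16 9 8 8 1 0-8-8-13 0-8 6-5 18-3 30 13-3-15-5-12 0-9 10-9 11 0z"/>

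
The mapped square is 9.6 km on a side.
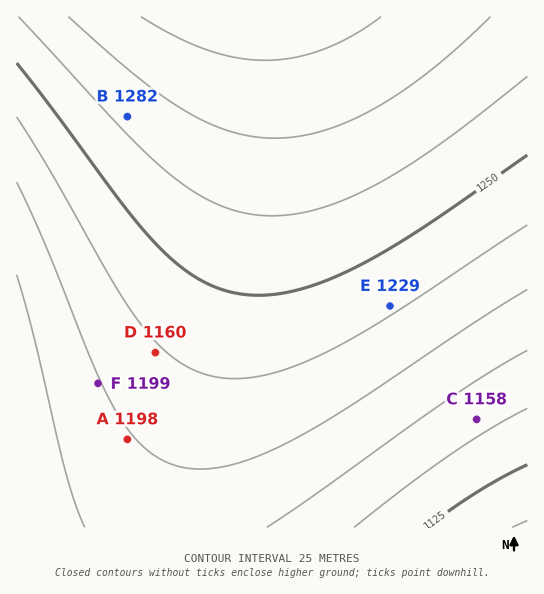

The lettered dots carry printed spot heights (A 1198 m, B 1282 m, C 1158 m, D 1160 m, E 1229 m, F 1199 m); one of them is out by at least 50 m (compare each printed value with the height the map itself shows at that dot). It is D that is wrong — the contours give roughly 1222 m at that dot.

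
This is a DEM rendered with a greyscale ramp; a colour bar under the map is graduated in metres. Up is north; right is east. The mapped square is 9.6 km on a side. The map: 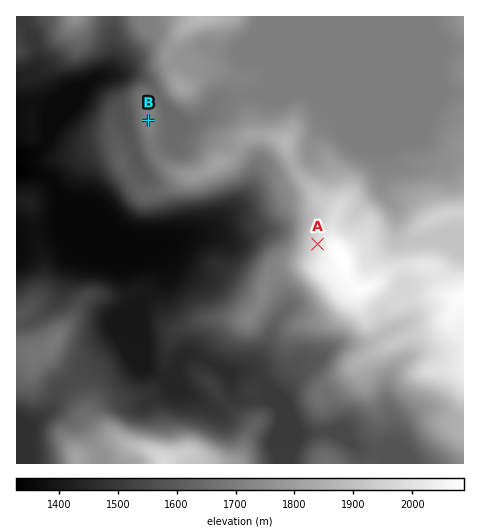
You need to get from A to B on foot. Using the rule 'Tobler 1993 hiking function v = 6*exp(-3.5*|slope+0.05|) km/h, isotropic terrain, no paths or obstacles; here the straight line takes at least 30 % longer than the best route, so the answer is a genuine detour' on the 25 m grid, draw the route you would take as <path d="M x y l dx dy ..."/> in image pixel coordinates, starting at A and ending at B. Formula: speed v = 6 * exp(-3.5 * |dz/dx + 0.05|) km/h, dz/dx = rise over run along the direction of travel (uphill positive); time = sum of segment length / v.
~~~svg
<path d="M318 244l0-28-24-47-23-23-7-3-14 0-5 2-20 0-9-5-31 0-28-14-4-3-5-3"/>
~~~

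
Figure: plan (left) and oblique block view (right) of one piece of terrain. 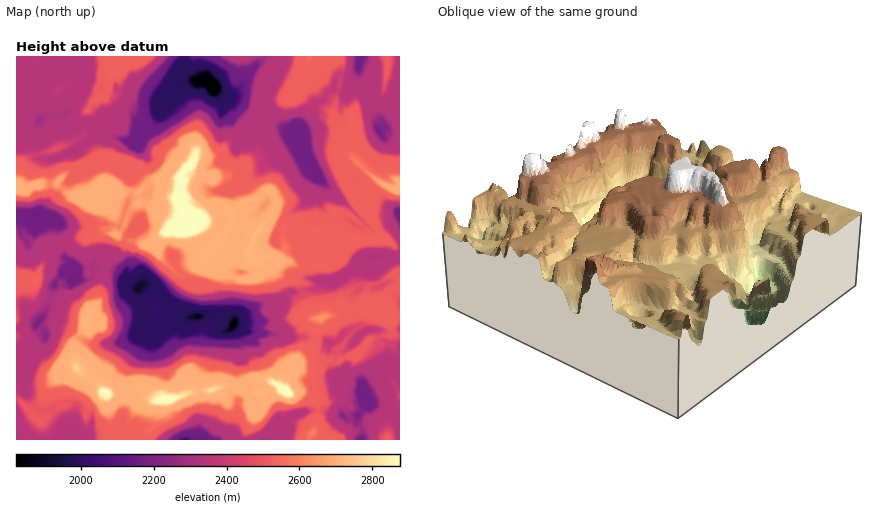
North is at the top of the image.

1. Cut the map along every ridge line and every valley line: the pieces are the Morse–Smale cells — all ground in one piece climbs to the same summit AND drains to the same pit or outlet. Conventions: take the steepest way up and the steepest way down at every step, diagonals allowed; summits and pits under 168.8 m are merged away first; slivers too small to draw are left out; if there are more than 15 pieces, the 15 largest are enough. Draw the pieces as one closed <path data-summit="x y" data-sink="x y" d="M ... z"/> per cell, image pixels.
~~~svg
<path data-summit="172 230" data-sink="214 86" d="M328 56l-142 0-2 10-5 4-1 6 4 5 10 1-14 2-5 6-13 16-2 12-24 25-20-6-12-10-30-3-4-4-2-7-22 4-6 4-12-4-5-7 0-16 5-14 22-6 16-10 10 1 1-5-1-4-58 0 0 134 6 1 20-8 16 1 16 13 22 8 8-1 8 7 4 9-1 14 5 3 22 7 6 0 14-11-4 5 0 16 20 20 8-7 14-4 8-13 1 6 11 14 20 10 12 0 6-2 0-14-5-4 9-4 26 6 6 0 12-6 6 5 8-2 8 6 6 0 20-22 14-3 0-8-16-16-12-4-3 0-2 6-1 20-16-20-24 1-8 5-4 10-20-8 14-20-2-10-5-6 1-12-4-10-6-6-6 0-9 4 14-14-5-14 0-26 8-14 28-1 6-7 16 16 4-4 6-1 5-9 7-4 4 2 4-24-2-5-10-1z"/><path data-summit="170 400" data-sink="234 324" d="M232 328l-6 4-19 0-3 6-3 28-9 10-12 0-9-6-7-16-6-8 0-10-14 3-10-3-16 7-20 2-8-1-12-8-4 6 2 25-4-3-6 0-12 7-8-4-10-13-3 8-17 9 0 3 6 6 3 12 13 17 8 2 14-9 10 0 6 8-2 10 6-9 6 0 6 5-2 12 2 12 18 0-3-46 15-8 16 0 10 4 8 10 12 0 22-8 22-2 16-5 18 1 0-6-4-6-1-10-5-8 0-18z"/><path data-summit="172 230" data-sink="234 324" d="M118 235l-6 5-3 10 1 6-3 4-2 10 9 2 8 5 2 1-2 8 4 3 13 1 2 10-3 12-1 24 5 3 16-3 20-17 4-2 28-2 4 11 8 6 6-1 10-10 28 0 11-11 0-4-3-4 4 0 12-10 12-2-4-9-12-3-28-14-2 15-16 1-8-3-18-13-6-14-8 13-10 2-12 9-19-18-2-6 1-12-10 6-6 0z"/><path data-summit="124 56" data-sink="214 86" d="M184 56l-110 0 0 9-10-1-16 10-22 6-5 14 1 18 4 5 12 4 6-4 22-4 2 7 4 4 30 3 12 10 20 6 24-25 2-12 13-16 5-6 14-2-10-1-4-5 1-6 5-4z"/><path data-summit="284 390" data-sink="366 398" d="M362 308l-16 2-10 5-16 3-5 24-18 18-2 8-10 8-4 8-1 2 8 7 14 0 15 9 1 12-3 4 0 10-5 8 0 4 50 0 2-12-5-6 1-6-11-6 3-7 10-3-18-1-7-9 3-10 8-2 12 2 4 4 10-12 14-7 14 5 0-52-16-1z"/><path data-summit="172 230" data-sink="300 134" d="M296 90l-6 7-28 1-8 14 0 26 5 14-14 14 9-4 6 0 4 2 6 14-1 12 7 10-3 12-11 14 20 8 4-10 8-5 24-1 16 19 1-19 2-6 3 0 6 1 10 7 12 12 0 8 14-2-2-7-6 1-4-3-56-57-12-24-3-16 1-8 12-18z"/><path data-summit="284 390" data-sink="234 324" d="M302 291l-12 1-12 10-4 0 3 4 0 4-7 9-8 3-24-1-6 5 4 12 0 18 4 4 6 26 14 3 2 5 1-8 7-4 10 5 5-11 10-8 2-8 19-20 0-8 4-14-8-2z"/><path data-summit="284 390" data-sink="186 440" d="M272 382l-9 4-1 8-2-5-6-3-8 0-8 16-2 24-10 14 84 0 8-26-1-12-15-9-14 0z"/><path data-summit="170 400" data-sink="186 440" d="M244 385l-16 0-16 5-22 2-22 8-10 0-4 28 12 12 58 0 12-14 2-24 8-14z"/><path data-summit="172 230" data-sink="34 218" d="M44 183l-10 2-12 6-6-1 0 24 14 5 10-3 12 2 3 4-2 18 3 5 48-14 11 3 1-14-2-8-10-8-8 1-22-8-16-13z"/><path data-summit="400 190" data-sink="360 60" d="M358 72l-10 20-11 0-4 20 1 12 16 26 3 8 5 6 10-8 22 20 10 6 0-42-18-4-3-4 5-6-14-18-2-12z"/><path data-summit="172 230" data-sink="366 398" d="M388 365l-16 7-10 12-4-4-16-2-6 6 0 8 8 8 21-2-13 4-5 6 3 5 8 3-1 6 5 6 0 12 38 0 0-68z"/><path data-summit="400 190" data-sink="300 134" d="M316 106l-4 0-13 20 1 14 4 12 10 20 12 14 44 43 8 3 0-4-15-16-2-8-16-24-1-10 10-10-20-36 0-10-6-4z"/><path data-summit="172 230" data-sink="360 60" d="M400 56l-71 0 1 4 10 1 2 5-4 24 10 2 10-20 10 24 2 12 14 18-5 6 3 4 8 0 6 3 4-1z"/><path data-summit="172 230" data-sink="400 212" d="M400 221l-20 9 3 6-3 3-20 1-6 3-20 22-6 0-4-3 0 3 0-4-4-2-8 2-6-5-12 6-22-3-4-3-15 4 27 15 18 6 4 10 12-2 8-8 14 1 14-10 14-5 6-10 18-1 12 2z"/>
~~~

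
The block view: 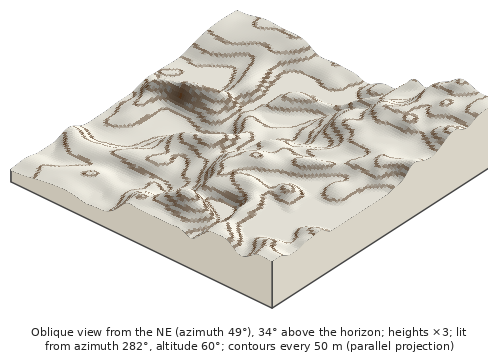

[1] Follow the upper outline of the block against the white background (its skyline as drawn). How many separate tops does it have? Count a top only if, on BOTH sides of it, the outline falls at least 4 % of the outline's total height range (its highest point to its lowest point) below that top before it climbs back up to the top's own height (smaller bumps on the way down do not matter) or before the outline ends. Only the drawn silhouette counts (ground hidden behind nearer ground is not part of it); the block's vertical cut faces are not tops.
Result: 3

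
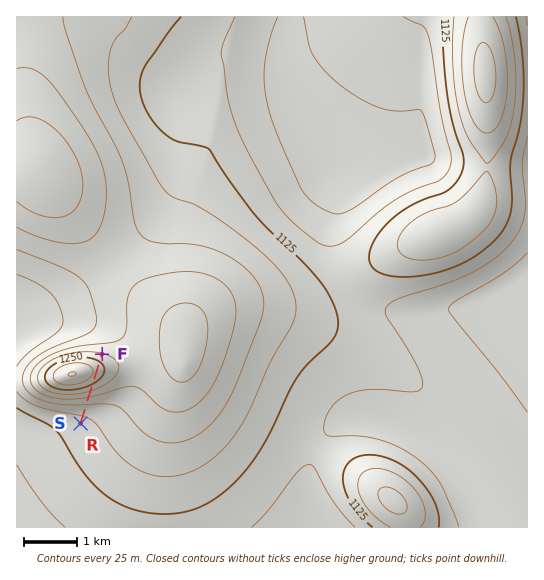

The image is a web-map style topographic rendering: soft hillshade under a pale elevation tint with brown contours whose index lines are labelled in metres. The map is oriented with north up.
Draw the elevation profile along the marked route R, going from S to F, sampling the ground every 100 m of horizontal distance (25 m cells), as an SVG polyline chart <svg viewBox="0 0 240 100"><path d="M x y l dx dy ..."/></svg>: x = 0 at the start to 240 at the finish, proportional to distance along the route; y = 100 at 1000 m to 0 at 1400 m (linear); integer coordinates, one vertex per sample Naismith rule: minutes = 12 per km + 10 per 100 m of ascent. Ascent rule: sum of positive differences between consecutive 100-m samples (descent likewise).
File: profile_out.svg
<svg viewBox="0 0 240 100"><path d="M0 65l18-2 17-2 18-2 18-4 17-4 18-5 18-5 17-4 18-3 17-1 18 1 18 3 17 4 11 2"/></svg>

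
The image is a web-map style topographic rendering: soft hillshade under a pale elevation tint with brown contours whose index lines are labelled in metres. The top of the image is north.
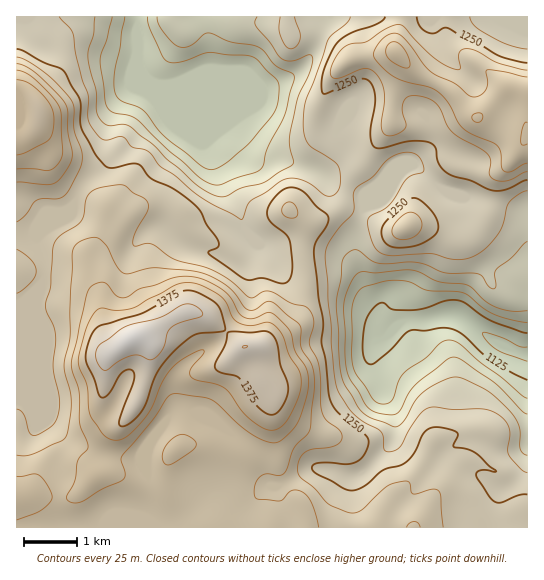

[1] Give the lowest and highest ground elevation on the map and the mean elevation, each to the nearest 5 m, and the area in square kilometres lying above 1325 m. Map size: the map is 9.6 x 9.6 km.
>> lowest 1095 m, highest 1425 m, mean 1255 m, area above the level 13.1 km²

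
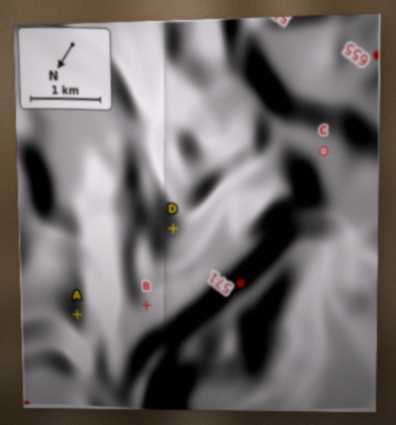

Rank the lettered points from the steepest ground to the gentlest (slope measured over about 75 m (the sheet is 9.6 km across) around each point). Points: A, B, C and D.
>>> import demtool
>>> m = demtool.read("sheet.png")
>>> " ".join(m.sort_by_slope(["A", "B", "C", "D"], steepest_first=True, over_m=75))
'A D B C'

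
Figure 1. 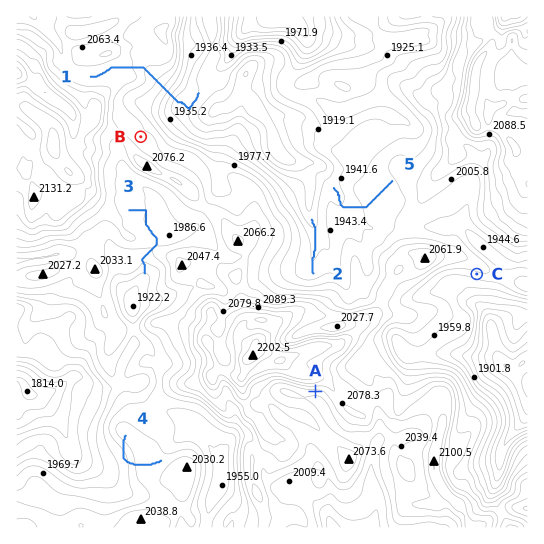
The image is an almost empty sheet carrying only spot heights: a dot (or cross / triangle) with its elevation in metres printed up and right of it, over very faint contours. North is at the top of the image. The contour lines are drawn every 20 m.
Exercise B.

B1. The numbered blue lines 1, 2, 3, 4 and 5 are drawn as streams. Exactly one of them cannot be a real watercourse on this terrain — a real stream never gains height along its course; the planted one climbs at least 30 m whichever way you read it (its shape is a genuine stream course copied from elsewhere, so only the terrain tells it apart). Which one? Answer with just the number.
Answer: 4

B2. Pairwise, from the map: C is lower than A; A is higher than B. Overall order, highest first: A B C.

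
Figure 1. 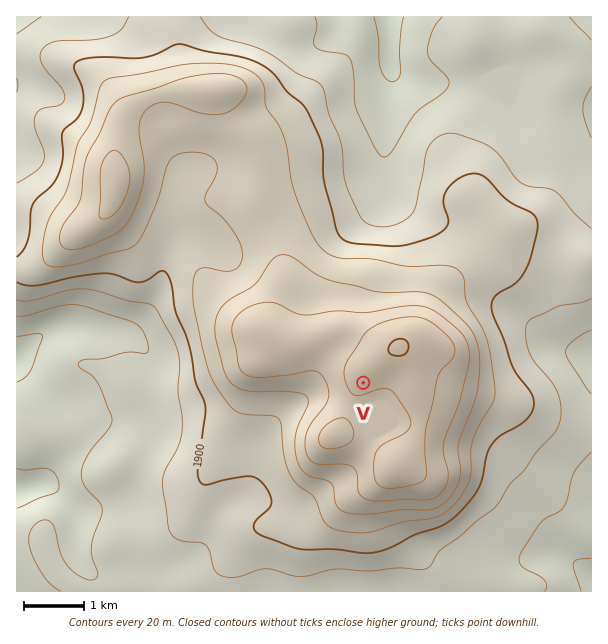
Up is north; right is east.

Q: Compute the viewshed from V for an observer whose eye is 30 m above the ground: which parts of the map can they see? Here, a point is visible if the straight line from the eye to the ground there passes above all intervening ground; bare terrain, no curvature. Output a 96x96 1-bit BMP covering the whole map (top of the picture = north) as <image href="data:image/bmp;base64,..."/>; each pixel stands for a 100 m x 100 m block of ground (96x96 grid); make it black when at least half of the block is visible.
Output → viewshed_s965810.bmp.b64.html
<image width="96" height="96" href="data:image/bmp;base64,Qk2+BAAAAAAAAD4AAAAoAAAAYAAAAGAAAAABAAEAAAAAAIAEAAATCwAAEwsAAAIAAAAAAAAA////AAAAAAAD///4AAAAAAAAAAAH///8AAAAAAAAAAAP///8AAAAAAAAAAAf///8AAAAAAAAAAAf///8AAAAAAAAAAA////+AAAAAAAAAAD////+AAAAAAAAAAD/9///AAAAAAAAAAD/////gAAAAAAAAAD/////gAAAAAAAAAD/////wAAAAAAAAAD/////4AAAAAAAAAD/5///4AAAAAAAAAD/x///8AAAAAAAAAD/h/w/8AAAAAAAAAD8B/wf+AADAAAAAACAB/w/+AABwAAAAACAB/4//AAB4AAAAADgB////gAA8AAAAADwB////gAA/AAAAAD8D////wAAf4AAAAD/H////wAAf+AAAAD//////4AAf+AAAAD///8H/8AAf/AAAAD///8D/+AD//AAAAD///8B//Af//AAAAD///8B//h///AAAAD///8A//z///gAAAD///4A//////gAAAD///wAf/////gAAAD///gAH/////gAAAD///AAH/////AAAAD//8AAD/////AAAAD//AAAB/////AAAAD/4AAAB/////AAAAD/gAAAA/////AAAAAEAAAAA/////AAAAAAAAAAAf////AAAAAAAAAAAf///+OAAAAAAAAAAf///+eAAAAAAAAAAP///+8AAAAAAAAAAP///8wAAAAAAAAAAf///wAAAAAAAAAAAP//+AAAAAAAAAAAAP8PwAAAAAAAAAAAAH4AAAAAAAAAAAAAAD4AAAAAAAAAAAAAAD4AAAAAAADAAAAAAD4AAAAAAADwAAAAAD8AAAAAAAD8AAAAAB+AAAAAAAD+AAAAAB/AAAAAAAD/gAAAAB/gAAAAAAA/wAAAAA/gAAAAAAAP8AAAAA/wAAAAAAAD+AAAAA/gAAAAAAAB/gAAAB/gAAAAAAAA/4AAAD/gAAAAAAAAf+AAAH/wAAAAAAAAP/gHgf/wAAAAAAAAH//////4AAAAAAAAD//////8AAAAAAAAA//////8AAAAAAAAAf/////+AAAAAAAAAf//////AAAAAAAAAf//////AAAAAAAAAP//////AAAAAAAAAP//////gAAAAAAAAP//////wAAAAAAAAP//////wAAAAAAAAP//////4AAAAAAAAP//////8AAAAAAAAH//////+AAAAAAAAH///////gAAAAAAAH////////wAAAAAAH////////4AAAAAAH////////8AAAAAAH////////8AAAAAAH////////+AAAAAAH////////+AAAAAAD/////////AAAAAAB////n////gAAAAAA////h////gAAAAAAH///h////wAAAAAAAAH/A////4AAAAAAAAAAAf///8AAAAAAAAAAAP///+AAAAAAAAAAAP////gAAAAAAAAAAH////wAAAAAAAAAAH////8AAAAAAAAAAH/////gAAAAAAAAAH/////4AAAAAAAAH//////8AAAAAAAAP//////+AAAAAAAAf//////8AAAAAAAA/////8fwA="/>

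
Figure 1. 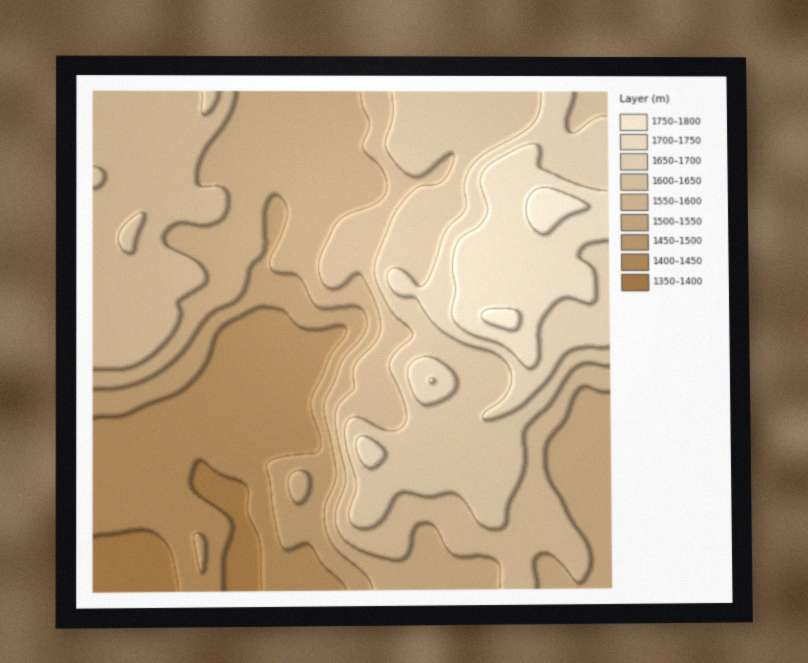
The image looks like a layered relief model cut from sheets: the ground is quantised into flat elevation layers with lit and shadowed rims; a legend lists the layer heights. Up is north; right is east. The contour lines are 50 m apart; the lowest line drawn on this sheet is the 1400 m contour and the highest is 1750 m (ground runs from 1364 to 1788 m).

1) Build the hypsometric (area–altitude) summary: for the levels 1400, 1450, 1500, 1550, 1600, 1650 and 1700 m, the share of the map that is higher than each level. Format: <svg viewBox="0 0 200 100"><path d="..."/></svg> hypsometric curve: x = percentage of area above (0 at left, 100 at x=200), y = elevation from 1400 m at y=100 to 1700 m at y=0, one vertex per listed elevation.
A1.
<svg viewBox="0 0 200 100"><path d="M193 100l-30-17-13-16-40-17-45-17-32-16-16-17"/></svg>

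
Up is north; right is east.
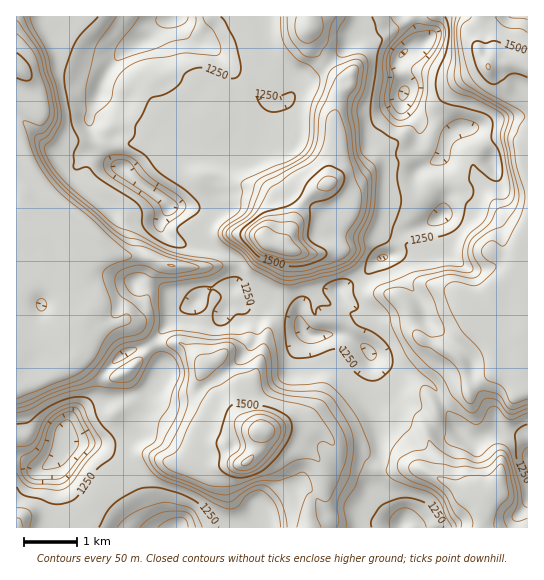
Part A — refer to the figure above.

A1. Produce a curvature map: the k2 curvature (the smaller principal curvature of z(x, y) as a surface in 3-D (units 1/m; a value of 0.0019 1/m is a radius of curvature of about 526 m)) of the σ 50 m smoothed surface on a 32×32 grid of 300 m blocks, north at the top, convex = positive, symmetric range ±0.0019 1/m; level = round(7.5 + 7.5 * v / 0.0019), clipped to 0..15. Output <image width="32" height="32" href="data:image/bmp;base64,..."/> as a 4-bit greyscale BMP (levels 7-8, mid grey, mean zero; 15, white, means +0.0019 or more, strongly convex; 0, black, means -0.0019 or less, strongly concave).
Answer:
<image width="32" height="32" href="data:image/bmp;base64,Qk12AgAAAAAAAHYAAAAoAAAAIAAAACAAAAABAAQAAAAAAAACAAATCwAAEwsAABAAAAAAAAAAAAAAABEREQAiIiIAMzMzAERERABVVVUAZmZmAHd3dwCIiIgAmZmZAKqqqgC7u7sAzMzMAN3d3QDu7u4A////AHR3d2ZTFmVmR3ZlczZDVzNWd4d3dlM1I1dmRXZVKHdwRlV4d1IlhjFWWGVlM2eHgxAkiHUpd0WUZWh0ZYh2dZQzUVZzeHdTZyZ3hFVlZTRxhjQUdSV3Ymhzd4VGZkUzJEUBeHZld1Wcg4h2V2diVRJDUFd3ZFdmM0eIZWdmVIFHh1QjI2N1d2RFZlZ3ZyZzWHd4YJcjSEWHJEVnZ1RVSHd3eIMGIlmDODZ3hjVXRzd4d3eHMCV3aDZVNWJUd3RneHd3d3pQIhJVYTNXZXVHh3h1d4doc2ZmZmKHdkVzeId3dnd4U2NldndUZkZpY3h3d4d3diIiIiVRMxAFRVeJJnh3d3ZlaHZSBWd3cBRCEBVnd3h3dmACAGqJRJU0d3KaaId3dyMjhwiLZhZjN2VlN1h3d3BGYFdANFc2iRd1BERmd3YEeBA2dTZEVEgXd0Z0JHdgZ2AHeHZIdntYJmd3dgZ3BYMDiHd2QjdWZTZkVnQIcidkVnd3d3ZARnFXd1eDKGEmV3d3d3d3dTeBZ3ZkVEhZVDh3d3iHd3VJcmM1ZEMEeEVVZ4d3h3d2N2NSFoUiVlcmY4d3d4d3hzZ2YhVVaHWXB3Noh4h2d3RDiFFGZnlWhxd3NXd2NndGdARQIlSHeHJXdmRHU1d2SIY1dgAWdmZSd4dmU0R3dkmmVnZEBXZY"/>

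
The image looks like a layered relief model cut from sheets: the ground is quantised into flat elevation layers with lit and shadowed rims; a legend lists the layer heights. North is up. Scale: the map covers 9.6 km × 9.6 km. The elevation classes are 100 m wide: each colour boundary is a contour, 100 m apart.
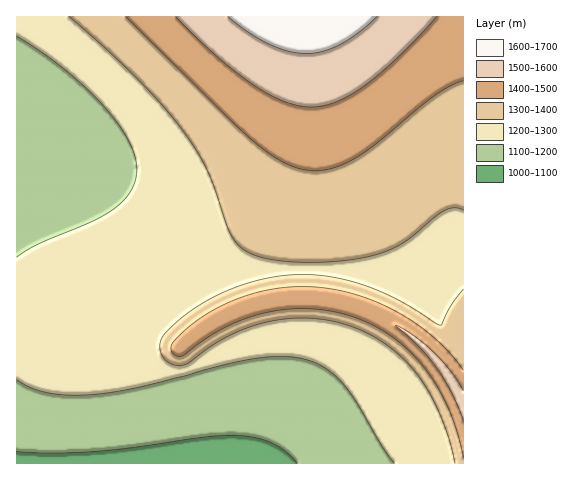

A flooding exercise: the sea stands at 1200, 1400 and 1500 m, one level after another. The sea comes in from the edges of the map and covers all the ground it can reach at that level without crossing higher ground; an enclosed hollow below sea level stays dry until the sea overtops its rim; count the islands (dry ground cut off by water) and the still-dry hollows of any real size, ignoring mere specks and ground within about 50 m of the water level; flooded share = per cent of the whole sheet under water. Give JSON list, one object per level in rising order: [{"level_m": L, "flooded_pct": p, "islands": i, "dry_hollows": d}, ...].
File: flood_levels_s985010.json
[{"level_m": 1200, "flooded_pct": 24, "islands": 0, "dry_hollows": 0}, {"level_m": 1400, "flooded_pct": 79, "islands": 0, "dry_hollows": 0}, {"level_m": 1500, "flooded_pct": 92, "islands": 0, "dry_hollows": 0}]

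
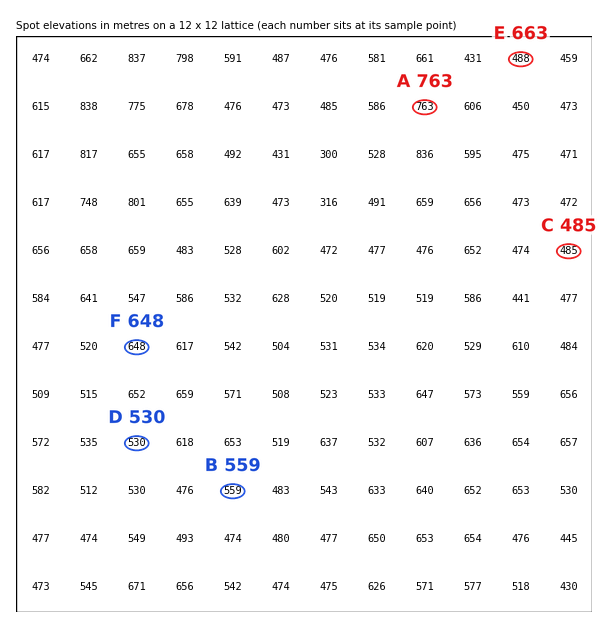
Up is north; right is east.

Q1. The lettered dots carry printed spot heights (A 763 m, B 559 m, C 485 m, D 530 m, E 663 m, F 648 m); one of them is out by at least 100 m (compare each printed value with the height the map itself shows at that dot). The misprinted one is E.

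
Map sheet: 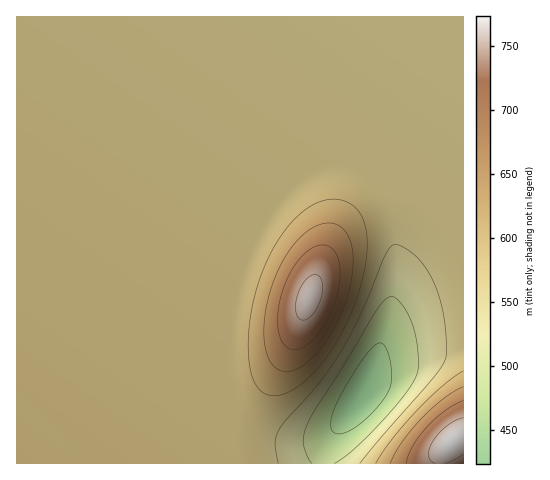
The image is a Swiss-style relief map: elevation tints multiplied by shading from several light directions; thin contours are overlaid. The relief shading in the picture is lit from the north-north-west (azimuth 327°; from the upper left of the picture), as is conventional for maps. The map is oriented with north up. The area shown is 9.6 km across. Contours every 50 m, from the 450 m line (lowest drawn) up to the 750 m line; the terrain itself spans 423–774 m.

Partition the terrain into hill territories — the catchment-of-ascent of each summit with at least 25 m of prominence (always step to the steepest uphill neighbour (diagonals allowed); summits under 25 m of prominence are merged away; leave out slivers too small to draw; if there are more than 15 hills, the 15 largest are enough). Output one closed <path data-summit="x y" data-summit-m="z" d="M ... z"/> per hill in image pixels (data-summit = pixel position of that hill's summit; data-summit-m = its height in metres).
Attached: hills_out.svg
<path data-summit="309 298" data-summit-m="763" d="M463 16l-447 1 1 447 305 0 2-11 6-14 27-36 19-46 8-9 35-11 45-4z"/><path data-summit="454 440" data-summit-m="774" d="M463 333l-44 4-35 11-8 9-19 46-27 36-6 14-1 10 140 1z"/>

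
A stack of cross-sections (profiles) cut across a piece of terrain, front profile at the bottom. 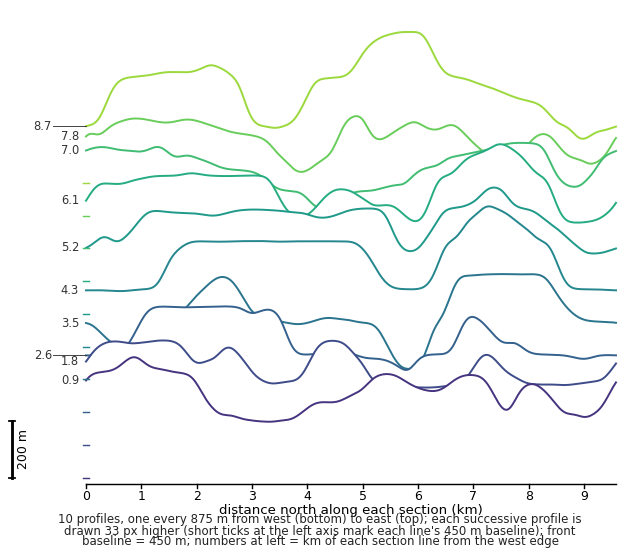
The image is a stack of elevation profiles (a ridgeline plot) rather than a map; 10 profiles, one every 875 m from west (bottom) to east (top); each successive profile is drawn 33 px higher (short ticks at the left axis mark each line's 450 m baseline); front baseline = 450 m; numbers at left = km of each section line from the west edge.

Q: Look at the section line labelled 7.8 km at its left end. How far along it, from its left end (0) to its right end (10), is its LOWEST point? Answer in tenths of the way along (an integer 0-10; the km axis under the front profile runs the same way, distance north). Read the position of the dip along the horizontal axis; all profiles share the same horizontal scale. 4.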